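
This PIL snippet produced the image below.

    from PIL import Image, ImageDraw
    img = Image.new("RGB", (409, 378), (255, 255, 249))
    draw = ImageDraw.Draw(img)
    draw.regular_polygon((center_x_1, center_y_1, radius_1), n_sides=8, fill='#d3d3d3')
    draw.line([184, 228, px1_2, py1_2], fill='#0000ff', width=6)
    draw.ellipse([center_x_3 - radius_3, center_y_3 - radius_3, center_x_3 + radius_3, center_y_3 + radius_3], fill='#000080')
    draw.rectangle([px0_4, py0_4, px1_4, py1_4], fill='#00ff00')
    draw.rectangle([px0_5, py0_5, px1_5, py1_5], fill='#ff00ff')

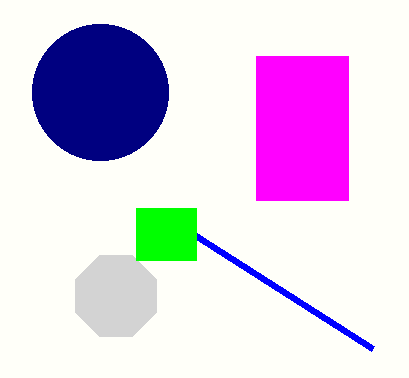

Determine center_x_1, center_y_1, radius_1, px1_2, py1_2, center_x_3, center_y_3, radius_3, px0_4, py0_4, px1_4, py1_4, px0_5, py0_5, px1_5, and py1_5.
center_x_1 = 116
center_y_1 = 296
radius_1 = 44
px1_2 = 372
py1_2 = 348
center_x_3 = 100
center_y_3 = 92
radius_3 = 68
px0_4 = 136
py0_4 = 208
px1_4 = 196
py1_4 = 260
px0_5 = 256
py0_5 = 56
px1_5 = 348
py1_5 = 200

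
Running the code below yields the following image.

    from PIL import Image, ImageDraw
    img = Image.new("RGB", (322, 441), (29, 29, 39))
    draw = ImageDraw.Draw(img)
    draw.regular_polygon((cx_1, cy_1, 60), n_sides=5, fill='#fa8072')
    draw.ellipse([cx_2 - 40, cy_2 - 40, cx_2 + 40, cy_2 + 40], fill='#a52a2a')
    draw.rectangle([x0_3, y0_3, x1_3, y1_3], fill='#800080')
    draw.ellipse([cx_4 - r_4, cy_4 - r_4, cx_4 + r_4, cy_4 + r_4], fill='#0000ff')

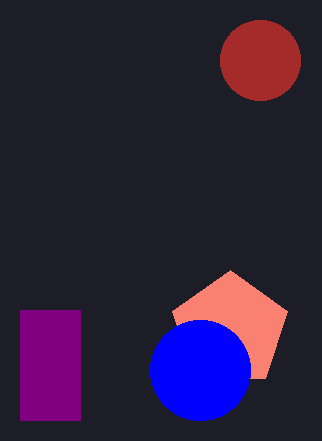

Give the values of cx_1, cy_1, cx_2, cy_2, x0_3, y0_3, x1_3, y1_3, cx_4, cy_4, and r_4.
cx_1 = 230
cy_1 = 330
cx_2 = 260
cy_2 = 60
x0_3 = 20
y0_3 = 310
x1_3 = 80
y1_3 = 420
cx_4 = 200
cy_4 = 370
r_4 = 50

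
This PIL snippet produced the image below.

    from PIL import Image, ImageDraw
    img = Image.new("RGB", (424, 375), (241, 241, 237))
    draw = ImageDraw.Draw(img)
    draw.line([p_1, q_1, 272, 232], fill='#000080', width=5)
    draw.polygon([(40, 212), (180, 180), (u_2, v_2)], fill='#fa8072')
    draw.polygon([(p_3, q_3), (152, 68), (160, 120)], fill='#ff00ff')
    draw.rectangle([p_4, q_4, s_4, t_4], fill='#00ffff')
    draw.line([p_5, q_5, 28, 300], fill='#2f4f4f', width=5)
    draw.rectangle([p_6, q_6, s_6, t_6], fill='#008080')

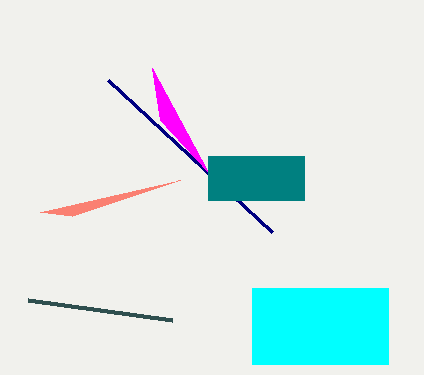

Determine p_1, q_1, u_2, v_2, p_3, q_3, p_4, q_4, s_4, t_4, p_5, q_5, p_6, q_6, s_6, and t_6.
p_1 = 108
q_1 = 80
u_2 = 72
v_2 = 216
p_3 = 208
q_3 = 172
p_4 = 252
q_4 = 288
s_4 = 388
t_4 = 364
p_5 = 172
q_5 = 320
p_6 = 208
q_6 = 156
s_6 = 304
t_6 = 200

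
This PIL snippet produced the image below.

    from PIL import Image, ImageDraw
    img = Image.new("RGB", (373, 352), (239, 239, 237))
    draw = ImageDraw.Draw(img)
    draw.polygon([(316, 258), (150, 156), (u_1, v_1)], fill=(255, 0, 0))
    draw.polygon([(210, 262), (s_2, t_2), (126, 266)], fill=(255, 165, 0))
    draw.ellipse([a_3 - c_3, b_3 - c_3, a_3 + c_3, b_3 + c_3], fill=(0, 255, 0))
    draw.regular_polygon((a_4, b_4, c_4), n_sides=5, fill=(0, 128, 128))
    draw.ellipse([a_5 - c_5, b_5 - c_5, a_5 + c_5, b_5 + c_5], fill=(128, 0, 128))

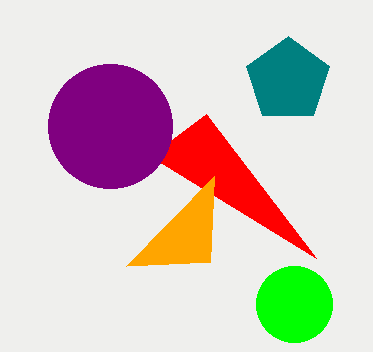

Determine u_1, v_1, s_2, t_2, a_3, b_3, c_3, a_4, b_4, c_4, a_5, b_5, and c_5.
u_1 = 206; v_1 = 114; s_2 = 214; t_2 = 176; a_3 = 294; b_3 = 304; c_3 = 38; a_4 = 288; b_4 = 80; c_4 = 44; a_5 = 110; b_5 = 126; c_5 = 62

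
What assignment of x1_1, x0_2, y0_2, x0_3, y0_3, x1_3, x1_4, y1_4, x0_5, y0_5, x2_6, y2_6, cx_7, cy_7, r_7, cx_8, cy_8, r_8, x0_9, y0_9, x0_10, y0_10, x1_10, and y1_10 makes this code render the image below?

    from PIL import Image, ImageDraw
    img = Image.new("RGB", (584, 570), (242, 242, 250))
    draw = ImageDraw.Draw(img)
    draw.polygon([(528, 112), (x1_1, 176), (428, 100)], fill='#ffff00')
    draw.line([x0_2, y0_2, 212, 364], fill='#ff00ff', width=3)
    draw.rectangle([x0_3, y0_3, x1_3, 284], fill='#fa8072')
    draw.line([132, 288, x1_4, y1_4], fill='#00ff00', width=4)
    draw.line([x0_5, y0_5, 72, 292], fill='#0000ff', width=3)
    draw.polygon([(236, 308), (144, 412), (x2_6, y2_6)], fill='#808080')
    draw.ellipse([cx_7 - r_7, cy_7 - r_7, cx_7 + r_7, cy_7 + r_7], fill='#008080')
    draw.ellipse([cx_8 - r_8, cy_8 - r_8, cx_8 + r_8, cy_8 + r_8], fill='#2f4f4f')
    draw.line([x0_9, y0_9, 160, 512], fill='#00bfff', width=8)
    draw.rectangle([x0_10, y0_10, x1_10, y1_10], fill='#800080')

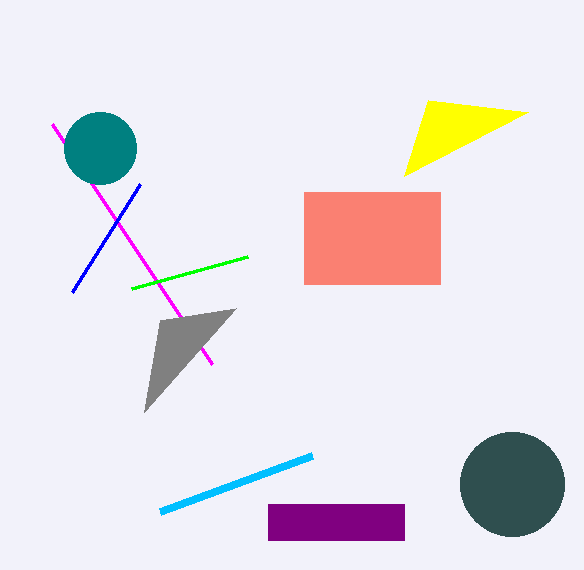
x1_1 = 404; x0_2 = 52; y0_2 = 124; x0_3 = 304; y0_3 = 192; x1_3 = 440; x1_4 = 248; y1_4 = 256; x0_5 = 140; y0_5 = 184; x2_6 = 160; y2_6 = 320; cx_7 = 100; cy_7 = 148; r_7 = 36; cx_8 = 512; cy_8 = 484; r_8 = 52; x0_9 = 312; y0_9 = 456; x0_10 = 268; y0_10 = 504; x1_10 = 404; y1_10 = 540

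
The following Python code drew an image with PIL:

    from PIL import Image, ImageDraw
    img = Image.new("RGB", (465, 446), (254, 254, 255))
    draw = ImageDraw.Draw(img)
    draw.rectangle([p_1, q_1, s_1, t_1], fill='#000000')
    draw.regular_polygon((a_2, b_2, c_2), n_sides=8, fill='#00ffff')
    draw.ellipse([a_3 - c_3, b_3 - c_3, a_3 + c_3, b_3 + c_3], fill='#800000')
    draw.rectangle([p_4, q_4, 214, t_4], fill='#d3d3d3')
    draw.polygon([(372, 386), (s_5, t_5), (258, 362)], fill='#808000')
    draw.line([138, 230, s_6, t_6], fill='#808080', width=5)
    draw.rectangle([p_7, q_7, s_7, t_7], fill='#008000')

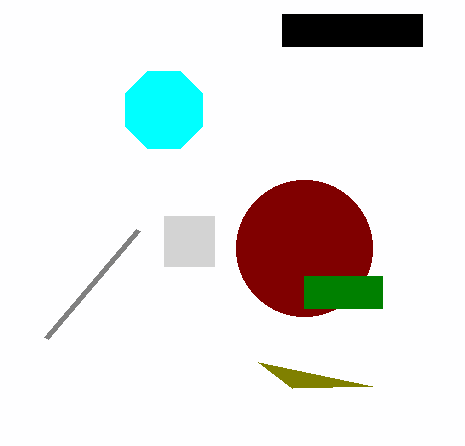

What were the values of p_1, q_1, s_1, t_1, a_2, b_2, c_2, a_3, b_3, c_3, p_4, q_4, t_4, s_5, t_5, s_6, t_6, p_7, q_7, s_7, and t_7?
p_1 = 282; q_1 = 14; s_1 = 422; t_1 = 46; a_2 = 164; b_2 = 110; c_2 = 42; a_3 = 304; b_3 = 248; c_3 = 68; p_4 = 164; q_4 = 216; t_4 = 266; s_5 = 292; t_5 = 388; s_6 = 46; t_6 = 338; p_7 = 304; q_7 = 276; s_7 = 382; t_7 = 308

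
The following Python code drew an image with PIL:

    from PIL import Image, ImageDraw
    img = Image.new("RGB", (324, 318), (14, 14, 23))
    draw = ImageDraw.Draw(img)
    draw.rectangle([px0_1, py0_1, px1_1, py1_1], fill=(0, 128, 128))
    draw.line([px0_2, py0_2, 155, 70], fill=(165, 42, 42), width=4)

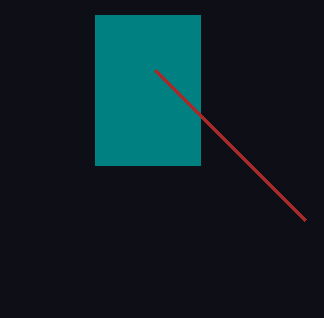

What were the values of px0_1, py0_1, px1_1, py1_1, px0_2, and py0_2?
px0_1 = 95
py0_1 = 15
px1_1 = 200
py1_1 = 165
px0_2 = 305
py0_2 = 220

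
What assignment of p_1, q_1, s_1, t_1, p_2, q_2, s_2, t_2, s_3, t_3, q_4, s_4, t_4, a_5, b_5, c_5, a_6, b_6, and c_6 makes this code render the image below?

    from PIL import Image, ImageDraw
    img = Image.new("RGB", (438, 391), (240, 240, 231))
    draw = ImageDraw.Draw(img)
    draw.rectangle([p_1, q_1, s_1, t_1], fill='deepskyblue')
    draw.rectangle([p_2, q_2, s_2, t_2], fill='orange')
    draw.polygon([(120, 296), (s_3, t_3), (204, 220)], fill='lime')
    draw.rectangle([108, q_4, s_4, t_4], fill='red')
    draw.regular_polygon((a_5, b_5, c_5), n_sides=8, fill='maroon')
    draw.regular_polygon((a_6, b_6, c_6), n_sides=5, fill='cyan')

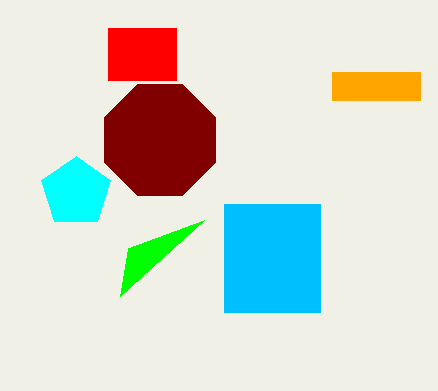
p_1 = 224
q_1 = 204
s_1 = 320
t_1 = 312
p_2 = 332
q_2 = 72
s_2 = 420
t_2 = 100
s_3 = 128
t_3 = 248
q_4 = 28
s_4 = 176
t_4 = 80
a_5 = 160
b_5 = 140
c_5 = 60
a_6 = 76
b_6 = 192
c_6 = 36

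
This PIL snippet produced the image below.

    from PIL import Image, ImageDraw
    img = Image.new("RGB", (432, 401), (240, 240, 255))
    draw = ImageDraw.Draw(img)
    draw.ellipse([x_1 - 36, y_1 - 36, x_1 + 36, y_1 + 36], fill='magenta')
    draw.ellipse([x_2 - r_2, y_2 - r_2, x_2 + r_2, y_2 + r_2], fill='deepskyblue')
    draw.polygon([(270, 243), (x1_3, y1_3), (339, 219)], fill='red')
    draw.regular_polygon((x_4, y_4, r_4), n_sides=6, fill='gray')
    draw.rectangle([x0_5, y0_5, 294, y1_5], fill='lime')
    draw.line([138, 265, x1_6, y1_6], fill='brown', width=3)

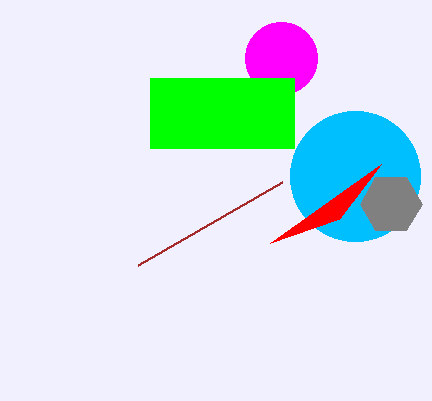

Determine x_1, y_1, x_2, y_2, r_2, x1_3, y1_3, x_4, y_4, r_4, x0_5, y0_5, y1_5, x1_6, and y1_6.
x_1 = 281, y_1 = 58, x_2 = 355, y_2 = 176, r_2 = 65, x1_3 = 381, y1_3 = 164, x_4 = 391, y_4 = 204, r_4 = 31, x0_5 = 150, y0_5 = 78, y1_5 = 148, x1_6 = 282, y1_6 = 182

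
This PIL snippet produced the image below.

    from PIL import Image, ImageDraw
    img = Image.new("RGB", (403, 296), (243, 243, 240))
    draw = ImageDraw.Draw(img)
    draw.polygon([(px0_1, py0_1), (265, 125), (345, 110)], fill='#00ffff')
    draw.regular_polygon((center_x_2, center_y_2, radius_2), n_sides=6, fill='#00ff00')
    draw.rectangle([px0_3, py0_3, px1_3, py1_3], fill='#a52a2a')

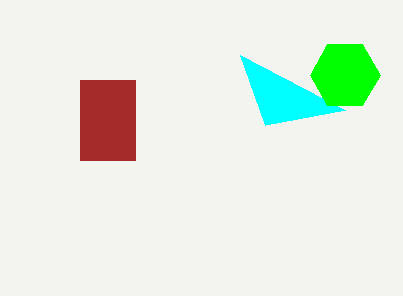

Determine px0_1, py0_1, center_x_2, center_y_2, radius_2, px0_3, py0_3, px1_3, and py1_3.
px0_1 = 240, py0_1 = 55, center_x_2 = 345, center_y_2 = 75, radius_2 = 35, px0_3 = 80, py0_3 = 80, px1_3 = 135, py1_3 = 160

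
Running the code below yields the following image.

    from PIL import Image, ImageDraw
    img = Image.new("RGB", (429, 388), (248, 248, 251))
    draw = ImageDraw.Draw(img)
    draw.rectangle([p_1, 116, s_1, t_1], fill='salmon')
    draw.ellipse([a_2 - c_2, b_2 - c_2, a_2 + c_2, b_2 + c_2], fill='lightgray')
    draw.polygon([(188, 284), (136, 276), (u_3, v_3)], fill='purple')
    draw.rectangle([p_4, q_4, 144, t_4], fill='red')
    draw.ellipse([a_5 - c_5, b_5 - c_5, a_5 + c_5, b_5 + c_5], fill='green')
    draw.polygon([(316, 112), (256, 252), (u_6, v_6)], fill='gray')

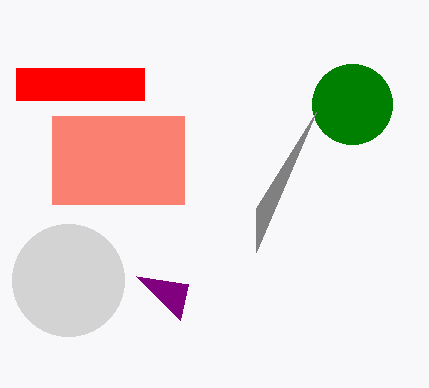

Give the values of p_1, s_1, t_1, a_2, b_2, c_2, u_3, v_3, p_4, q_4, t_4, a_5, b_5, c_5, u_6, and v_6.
p_1 = 52; s_1 = 184; t_1 = 204; a_2 = 68; b_2 = 280; c_2 = 56; u_3 = 180; v_3 = 320; p_4 = 16; q_4 = 68; t_4 = 100; a_5 = 352; b_5 = 104; c_5 = 40; u_6 = 256; v_6 = 208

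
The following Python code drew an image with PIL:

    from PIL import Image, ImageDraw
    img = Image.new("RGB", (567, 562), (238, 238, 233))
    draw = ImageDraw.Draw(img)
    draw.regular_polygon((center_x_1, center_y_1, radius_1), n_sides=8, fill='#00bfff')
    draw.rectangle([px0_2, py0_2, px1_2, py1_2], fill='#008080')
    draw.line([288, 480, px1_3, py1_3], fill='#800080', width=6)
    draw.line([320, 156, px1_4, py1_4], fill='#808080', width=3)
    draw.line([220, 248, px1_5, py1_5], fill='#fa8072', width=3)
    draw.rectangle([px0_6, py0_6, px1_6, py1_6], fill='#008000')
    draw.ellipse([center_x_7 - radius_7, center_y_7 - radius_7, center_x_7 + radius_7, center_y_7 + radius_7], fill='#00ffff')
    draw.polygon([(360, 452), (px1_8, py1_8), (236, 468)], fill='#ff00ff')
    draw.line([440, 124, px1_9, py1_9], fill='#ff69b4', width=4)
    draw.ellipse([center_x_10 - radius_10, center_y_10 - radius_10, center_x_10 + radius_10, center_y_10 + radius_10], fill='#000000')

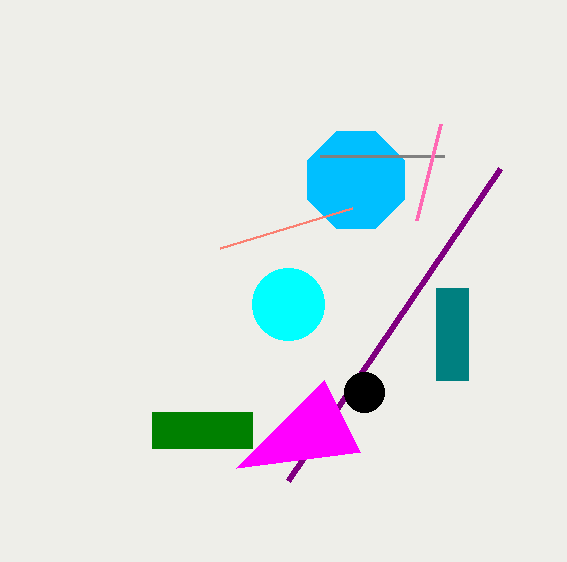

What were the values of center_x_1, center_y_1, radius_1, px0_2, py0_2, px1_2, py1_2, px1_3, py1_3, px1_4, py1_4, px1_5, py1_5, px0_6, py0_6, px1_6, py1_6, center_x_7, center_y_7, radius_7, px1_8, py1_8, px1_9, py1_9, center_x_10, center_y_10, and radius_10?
center_x_1 = 356
center_y_1 = 180
radius_1 = 52
px0_2 = 436
py0_2 = 288
px1_2 = 468
py1_2 = 380
px1_3 = 500
py1_3 = 168
px1_4 = 444
py1_4 = 156
px1_5 = 352
py1_5 = 208
px0_6 = 152
py0_6 = 412
px1_6 = 252
py1_6 = 448
center_x_7 = 288
center_y_7 = 304
radius_7 = 36
px1_8 = 324
py1_8 = 380
px1_9 = 416
py1_9 = 220
center_x_10 = 364
center_y_10 = 392
radius_10 = 20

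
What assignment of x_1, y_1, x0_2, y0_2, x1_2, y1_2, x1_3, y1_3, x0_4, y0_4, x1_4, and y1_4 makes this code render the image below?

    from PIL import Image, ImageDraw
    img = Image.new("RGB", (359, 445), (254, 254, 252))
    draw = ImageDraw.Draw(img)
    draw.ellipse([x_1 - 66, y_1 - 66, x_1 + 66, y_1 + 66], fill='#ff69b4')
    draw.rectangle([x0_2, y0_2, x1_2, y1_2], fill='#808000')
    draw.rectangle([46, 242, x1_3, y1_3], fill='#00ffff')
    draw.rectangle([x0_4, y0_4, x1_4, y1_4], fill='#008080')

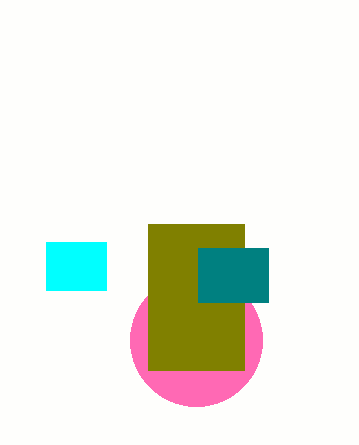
x_1 = 196
y_1 = 340
x0_2 = 148
y0_2 = 224
x1_2 = 244
y1_2 = 370
x1_3 = 106
y1_3 = 290
x0_4 = 198
y0_4 = 248
x1_4 = 268
y1_4 = 302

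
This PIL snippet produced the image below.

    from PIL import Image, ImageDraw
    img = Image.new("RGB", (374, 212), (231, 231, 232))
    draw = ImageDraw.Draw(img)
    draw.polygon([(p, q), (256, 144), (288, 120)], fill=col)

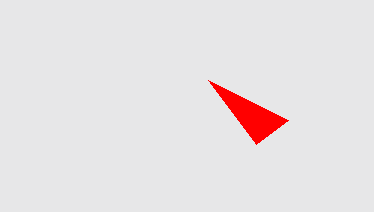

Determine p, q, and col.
p = 208
q = 80
col = 'red'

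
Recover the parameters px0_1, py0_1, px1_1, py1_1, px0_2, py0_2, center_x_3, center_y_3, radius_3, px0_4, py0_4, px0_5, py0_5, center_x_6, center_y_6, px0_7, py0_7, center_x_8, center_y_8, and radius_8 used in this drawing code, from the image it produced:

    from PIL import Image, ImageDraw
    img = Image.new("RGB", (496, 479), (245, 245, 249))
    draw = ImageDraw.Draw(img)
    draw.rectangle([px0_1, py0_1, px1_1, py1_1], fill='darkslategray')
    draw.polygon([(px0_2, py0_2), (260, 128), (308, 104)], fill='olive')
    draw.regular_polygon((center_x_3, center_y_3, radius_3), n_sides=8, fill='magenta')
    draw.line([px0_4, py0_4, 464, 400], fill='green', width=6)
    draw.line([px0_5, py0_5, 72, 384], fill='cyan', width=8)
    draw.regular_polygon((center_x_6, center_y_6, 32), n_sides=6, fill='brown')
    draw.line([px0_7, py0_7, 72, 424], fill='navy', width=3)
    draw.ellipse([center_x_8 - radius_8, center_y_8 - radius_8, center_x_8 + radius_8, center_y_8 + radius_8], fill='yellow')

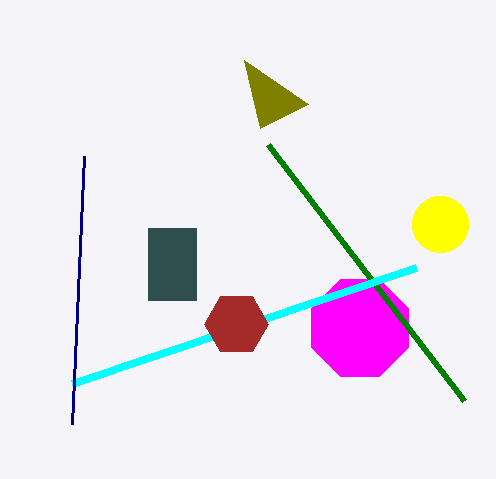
px0_1 = 148, py0_1 = 228, px1_1 = 196, py1_1 = 300, px0_2 = 244, py0_2 = 60, center_x_3 = 360, center_y_3 = 328, radius_3 = 52, px0_4 = 268, py0_4 = 144, px0_5 = 416, py0_5 = 268, center_x_6 = 236, center_y_6 = 324, px0_7 = 84, py0_7 = 156, center_x_8 = 440, center_y_8 = 224, radius_8 = 28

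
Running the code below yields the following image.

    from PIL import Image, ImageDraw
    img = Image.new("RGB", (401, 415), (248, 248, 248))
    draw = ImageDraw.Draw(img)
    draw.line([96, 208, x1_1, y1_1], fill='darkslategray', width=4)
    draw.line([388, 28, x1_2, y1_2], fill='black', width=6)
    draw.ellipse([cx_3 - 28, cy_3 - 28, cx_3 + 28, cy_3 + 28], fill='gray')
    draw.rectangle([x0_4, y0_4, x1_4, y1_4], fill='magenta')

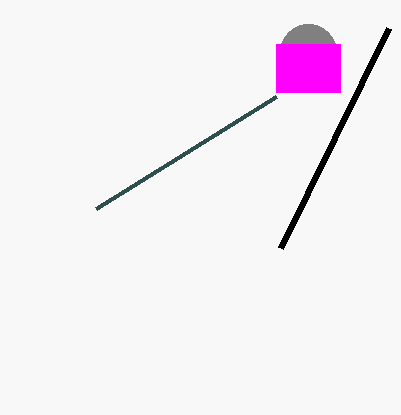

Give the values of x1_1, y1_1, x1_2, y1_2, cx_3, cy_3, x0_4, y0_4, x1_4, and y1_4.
x1_1 = 276; y1_1 = 96; x1_2 = 280; y1_2 = 248; cx_3 = 308; cy_3 = 52; x0_4 = 276; y0_4 = 44; x1_4 = 340; y1_4 = 92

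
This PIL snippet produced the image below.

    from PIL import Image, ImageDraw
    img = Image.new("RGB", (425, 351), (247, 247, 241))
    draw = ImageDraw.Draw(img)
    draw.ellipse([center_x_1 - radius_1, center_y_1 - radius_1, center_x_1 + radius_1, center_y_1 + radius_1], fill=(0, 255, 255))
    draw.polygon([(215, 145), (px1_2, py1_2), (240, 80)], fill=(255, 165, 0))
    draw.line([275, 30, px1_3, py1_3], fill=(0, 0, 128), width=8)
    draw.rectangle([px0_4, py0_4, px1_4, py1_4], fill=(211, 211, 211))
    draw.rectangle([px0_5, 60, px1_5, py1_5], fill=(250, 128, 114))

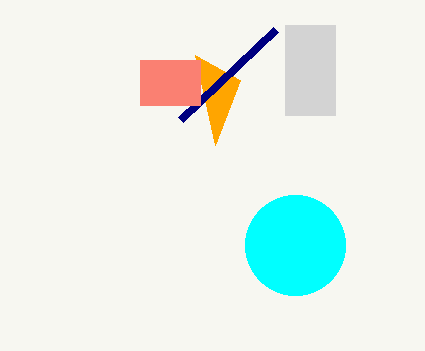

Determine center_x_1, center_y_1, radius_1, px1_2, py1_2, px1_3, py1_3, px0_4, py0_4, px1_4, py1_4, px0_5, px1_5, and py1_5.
center_x_1 = 295, center_y_1 = 245, radius_1 = 50, px1_2 = 195, py1_2 = 55, px1_3 = 180, py1_3 = 120, px0_4 = 285, py0_4 = 25, px1_4 = 335, py1_4 = 115, px0_5 = 140, px1_5 = 200, py1_5 = 105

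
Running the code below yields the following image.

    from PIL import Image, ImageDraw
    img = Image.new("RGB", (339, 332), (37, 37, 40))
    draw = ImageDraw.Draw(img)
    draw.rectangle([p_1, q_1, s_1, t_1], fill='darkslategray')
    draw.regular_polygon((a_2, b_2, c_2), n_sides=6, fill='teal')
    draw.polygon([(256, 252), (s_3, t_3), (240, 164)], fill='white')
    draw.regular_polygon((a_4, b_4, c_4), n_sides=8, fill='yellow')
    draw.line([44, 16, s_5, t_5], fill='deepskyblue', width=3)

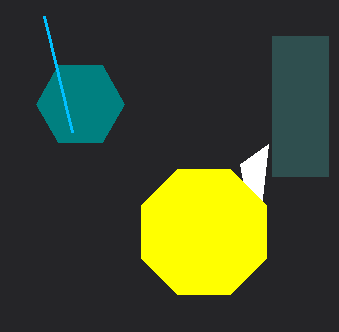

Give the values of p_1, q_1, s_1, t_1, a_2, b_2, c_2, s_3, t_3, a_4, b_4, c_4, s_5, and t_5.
p_1 = 272
q_1 = 36
s_1 = 328
t_1 = 176
a_2 = 80
b_2 = 104
c_2 = 44
s_3 = 268
t_3 = 144
a_4 = 204
b_4 = 232
c_4 = 68
s_5 = 72
t_5 = 132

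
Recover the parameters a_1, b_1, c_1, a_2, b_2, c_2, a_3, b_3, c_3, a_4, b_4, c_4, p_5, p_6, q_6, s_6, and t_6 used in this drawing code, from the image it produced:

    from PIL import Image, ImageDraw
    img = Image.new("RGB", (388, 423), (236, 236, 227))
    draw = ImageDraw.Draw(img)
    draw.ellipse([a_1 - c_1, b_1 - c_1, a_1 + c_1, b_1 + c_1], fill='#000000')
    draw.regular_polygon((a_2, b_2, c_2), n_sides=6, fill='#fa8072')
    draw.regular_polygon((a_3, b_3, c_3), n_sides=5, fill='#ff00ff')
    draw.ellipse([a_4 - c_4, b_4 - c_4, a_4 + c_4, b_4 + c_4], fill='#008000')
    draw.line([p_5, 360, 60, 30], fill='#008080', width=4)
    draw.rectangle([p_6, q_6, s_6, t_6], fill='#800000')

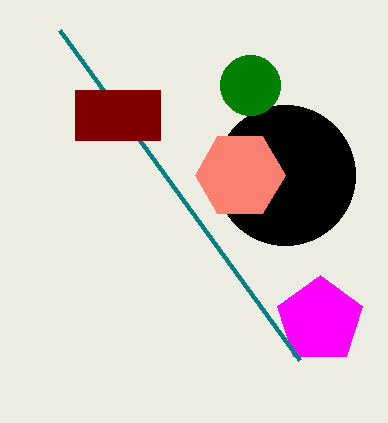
a_1 = 285; b_1 = 175; c_1 = 70; a_2 = 240; b_2 = 175; c_2 = 45; a_3 = 320; b_3 = 320; c_3 = 45; a_4 = 250; b_4 = 85; c_4 = 30; p_5 = 300; p_6 = 75; q_6 = 90; s_6 = 160; t_6 = 140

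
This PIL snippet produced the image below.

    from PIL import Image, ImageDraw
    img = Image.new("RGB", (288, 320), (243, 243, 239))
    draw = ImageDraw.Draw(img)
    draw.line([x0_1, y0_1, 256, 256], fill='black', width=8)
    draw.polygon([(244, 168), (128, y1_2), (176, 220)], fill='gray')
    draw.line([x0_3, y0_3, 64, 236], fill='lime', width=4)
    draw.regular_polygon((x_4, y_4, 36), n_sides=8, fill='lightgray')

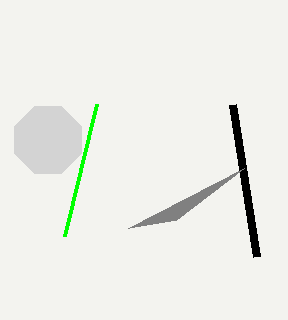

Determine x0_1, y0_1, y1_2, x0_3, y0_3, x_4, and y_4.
x0_1 = 232
y0_1 = 104
y1_2 = 228
x0_3 = 96
y0_3 = 104
x_4 = 48
y_4 = 140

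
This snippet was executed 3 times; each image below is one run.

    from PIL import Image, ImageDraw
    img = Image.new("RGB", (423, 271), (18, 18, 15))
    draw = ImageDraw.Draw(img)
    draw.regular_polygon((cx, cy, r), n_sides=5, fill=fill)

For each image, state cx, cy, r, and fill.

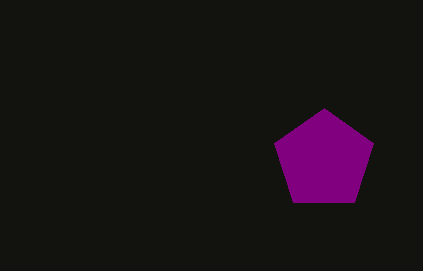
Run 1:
cx = 324
cy = 160
r = 52
fill = 'purple'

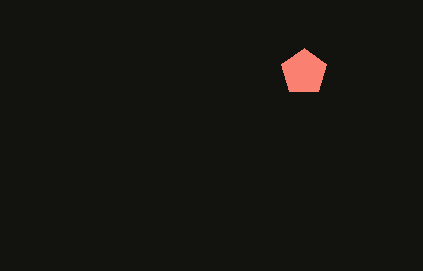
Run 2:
cx = 304
cy = 72
r = 24
fill = 'salmon'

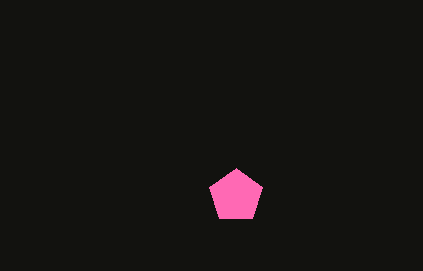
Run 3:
cx = 236; cy = 196; r = 28; fill = 'hotpink'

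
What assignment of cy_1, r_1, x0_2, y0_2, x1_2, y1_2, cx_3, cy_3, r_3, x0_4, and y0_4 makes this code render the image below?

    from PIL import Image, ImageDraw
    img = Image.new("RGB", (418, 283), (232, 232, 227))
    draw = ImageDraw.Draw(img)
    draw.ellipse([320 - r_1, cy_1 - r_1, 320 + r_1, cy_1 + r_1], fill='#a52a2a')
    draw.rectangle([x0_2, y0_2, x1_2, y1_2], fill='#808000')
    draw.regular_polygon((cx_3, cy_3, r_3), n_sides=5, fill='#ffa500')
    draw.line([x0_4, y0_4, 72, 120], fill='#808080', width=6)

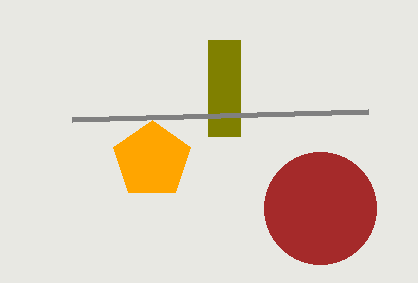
cy_1 = 208; r_1 = 56; x0_2 = 208; y0_2 = 40; x1_2 = 240; y1_2 = 136; cx_3 = 152; cy_3 = 160; r_3 = 40; x0_4 = 368; y0_4 = 112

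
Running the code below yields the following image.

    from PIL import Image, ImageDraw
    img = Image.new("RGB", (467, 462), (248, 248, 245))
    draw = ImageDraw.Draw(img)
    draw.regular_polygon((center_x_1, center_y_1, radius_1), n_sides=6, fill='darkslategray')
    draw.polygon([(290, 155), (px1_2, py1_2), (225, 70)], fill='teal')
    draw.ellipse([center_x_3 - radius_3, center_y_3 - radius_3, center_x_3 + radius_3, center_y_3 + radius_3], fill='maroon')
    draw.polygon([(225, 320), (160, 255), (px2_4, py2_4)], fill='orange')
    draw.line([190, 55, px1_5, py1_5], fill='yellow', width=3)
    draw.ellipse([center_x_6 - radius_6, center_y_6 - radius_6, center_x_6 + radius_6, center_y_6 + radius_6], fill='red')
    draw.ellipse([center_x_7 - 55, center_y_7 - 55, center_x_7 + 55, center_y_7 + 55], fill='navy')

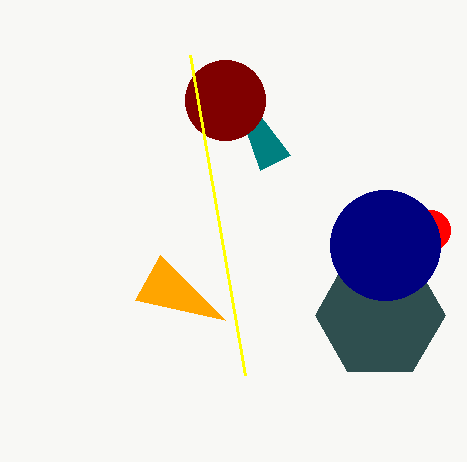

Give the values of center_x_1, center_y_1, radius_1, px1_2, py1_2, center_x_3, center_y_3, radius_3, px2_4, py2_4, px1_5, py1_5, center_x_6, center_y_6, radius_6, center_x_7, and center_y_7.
center_x_1 = 380; center_y_1 = 315; radius_1 = 65; px1_2 = 260; py1_2 = 170; center_x_3 = 225; center_y_3 = 100; radius_3 = 40; px2_4 = 135; py2_4 = 300; px1_5 = 245; py1_5 = 375; center_x_6 = 430; center_y_6 = 230; radius_6 = 20; center_x_7 = 385; center_y_7 = 245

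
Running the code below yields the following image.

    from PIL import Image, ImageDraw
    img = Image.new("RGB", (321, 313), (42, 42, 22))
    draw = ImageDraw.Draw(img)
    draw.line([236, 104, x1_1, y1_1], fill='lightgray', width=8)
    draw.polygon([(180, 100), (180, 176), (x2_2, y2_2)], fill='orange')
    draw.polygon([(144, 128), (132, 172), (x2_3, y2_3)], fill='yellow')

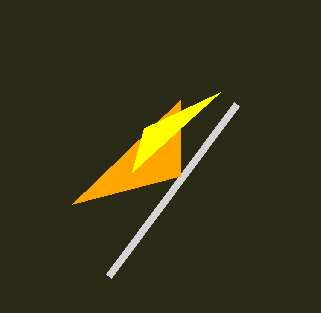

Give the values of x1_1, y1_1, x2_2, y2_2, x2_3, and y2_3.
x1_1 = 108
y1_1 = 276
x2_2 = 72
y2_2 = 204
x2_3 = 220
y2_3 = 92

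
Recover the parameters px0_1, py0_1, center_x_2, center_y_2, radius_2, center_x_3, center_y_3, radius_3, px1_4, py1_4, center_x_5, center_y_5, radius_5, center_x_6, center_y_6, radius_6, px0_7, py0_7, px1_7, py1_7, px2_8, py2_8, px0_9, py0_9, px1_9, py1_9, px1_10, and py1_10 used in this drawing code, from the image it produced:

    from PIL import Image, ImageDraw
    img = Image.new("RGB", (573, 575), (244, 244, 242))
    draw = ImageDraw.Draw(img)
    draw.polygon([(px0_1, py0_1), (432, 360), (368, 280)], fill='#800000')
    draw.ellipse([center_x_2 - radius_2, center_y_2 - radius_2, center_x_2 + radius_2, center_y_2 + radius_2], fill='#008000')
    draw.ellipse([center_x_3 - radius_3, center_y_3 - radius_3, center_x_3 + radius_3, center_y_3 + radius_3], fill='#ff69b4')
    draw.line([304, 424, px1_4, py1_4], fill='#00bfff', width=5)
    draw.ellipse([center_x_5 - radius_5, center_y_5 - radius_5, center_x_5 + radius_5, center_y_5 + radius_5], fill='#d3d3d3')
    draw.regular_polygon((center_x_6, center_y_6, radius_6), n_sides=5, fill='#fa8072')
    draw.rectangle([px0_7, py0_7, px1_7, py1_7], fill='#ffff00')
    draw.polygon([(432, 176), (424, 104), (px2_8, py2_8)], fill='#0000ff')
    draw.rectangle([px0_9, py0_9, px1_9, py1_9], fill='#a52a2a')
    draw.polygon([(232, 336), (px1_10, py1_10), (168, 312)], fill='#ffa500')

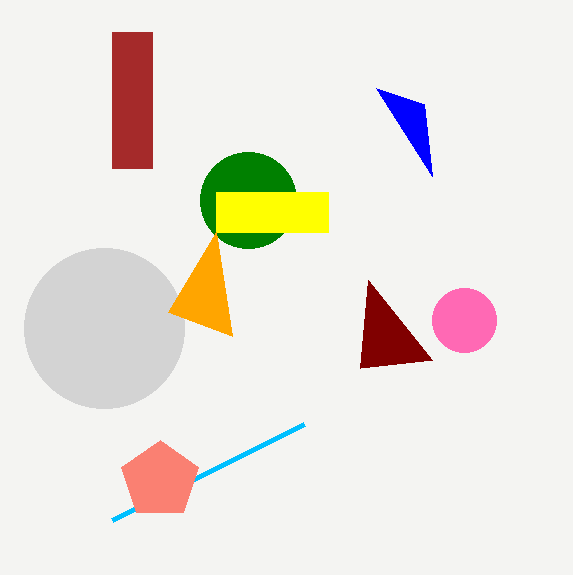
px0_1 = 360
py0_1 = 368
center_x_2 = 248
center_y_2 = 200
radius_2 = 48
center_x_3 = 464
center_y_3 = 320
radius_3 = 32
px1_4 = 112
py1_4 = 520
center_x_5 = 104
center_y_5 = 328
radius_5 = 80
center_x_6 = 160
center_y_6 = 480
radius_6 = 40
px0_7 = 216
py0_7 = 192
px1_7 = 328
py1_7 = 232
px2_8 = 376
py2_8 = 88
px0_9 = 112
py0_9 = 32
px1_9 = 152
py1_9 = 168
px1_10 = 216
py1_10 = 232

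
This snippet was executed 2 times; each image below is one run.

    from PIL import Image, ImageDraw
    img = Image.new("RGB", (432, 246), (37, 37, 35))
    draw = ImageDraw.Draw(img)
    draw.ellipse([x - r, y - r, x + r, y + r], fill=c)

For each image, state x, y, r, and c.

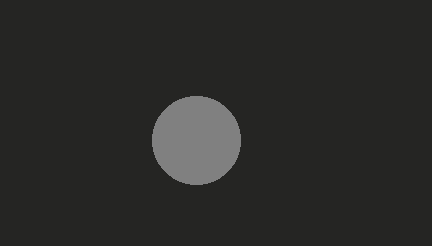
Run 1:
x = 196; y = 140; r = 44; c = 'gray'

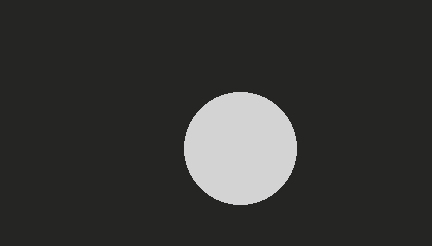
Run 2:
x = 240, y = 148, r = 56, c = 'lightgray'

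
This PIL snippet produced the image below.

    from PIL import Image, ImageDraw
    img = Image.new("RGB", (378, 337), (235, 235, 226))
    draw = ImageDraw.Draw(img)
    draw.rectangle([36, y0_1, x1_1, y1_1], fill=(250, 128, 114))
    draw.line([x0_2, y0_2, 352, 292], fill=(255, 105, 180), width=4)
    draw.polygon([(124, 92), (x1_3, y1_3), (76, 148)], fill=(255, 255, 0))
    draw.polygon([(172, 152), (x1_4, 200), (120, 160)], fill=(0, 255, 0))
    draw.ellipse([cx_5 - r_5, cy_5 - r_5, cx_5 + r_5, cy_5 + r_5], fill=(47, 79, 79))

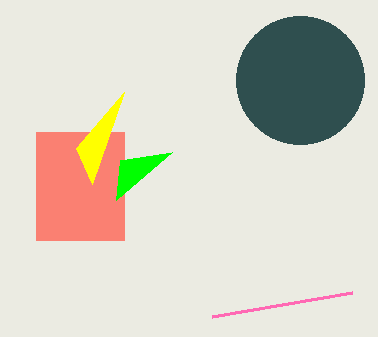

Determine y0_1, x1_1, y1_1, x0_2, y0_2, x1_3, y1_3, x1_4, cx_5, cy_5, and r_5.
y0_1 = 132
x1_1 = 124
y1_1 = 240
x0_2 = 212
y0_2 = 316
x1_3 = 92
y1_3 = 184
x1_4 = 116
cx_5 = 300
cy_5 = 80
r_5 = 64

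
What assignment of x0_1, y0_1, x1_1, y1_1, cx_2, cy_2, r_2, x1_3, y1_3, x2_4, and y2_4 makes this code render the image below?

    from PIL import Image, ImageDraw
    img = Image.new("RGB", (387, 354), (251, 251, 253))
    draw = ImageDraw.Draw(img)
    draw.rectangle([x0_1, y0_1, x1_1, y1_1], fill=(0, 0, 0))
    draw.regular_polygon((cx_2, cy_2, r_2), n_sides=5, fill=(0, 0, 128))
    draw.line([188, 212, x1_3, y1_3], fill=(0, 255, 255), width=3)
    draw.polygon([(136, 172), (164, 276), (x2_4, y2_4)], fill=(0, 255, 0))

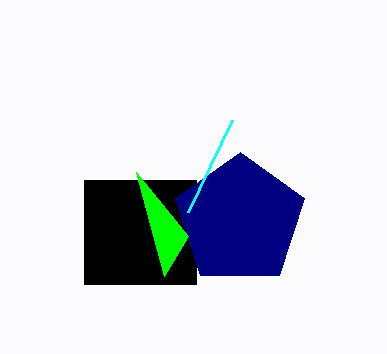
x0_1 = 84; y0_1 = 180; x1_1 = 196; y1_1 = 284; cx_2 = 240; cy_2 = 220; r_2 = 68; x1_3 = 232; y1_3 = 120; x2_4 = 188; y2_4 = 236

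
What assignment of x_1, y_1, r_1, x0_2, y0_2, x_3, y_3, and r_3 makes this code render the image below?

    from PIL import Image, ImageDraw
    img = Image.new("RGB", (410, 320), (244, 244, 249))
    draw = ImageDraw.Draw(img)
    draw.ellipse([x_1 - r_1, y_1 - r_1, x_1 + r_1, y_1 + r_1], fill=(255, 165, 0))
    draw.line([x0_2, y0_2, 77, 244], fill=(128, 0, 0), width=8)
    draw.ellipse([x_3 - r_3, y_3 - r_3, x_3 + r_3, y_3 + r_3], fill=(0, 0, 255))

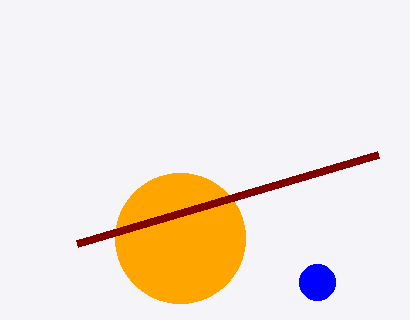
x_1 = 180
y_1 = 238
r_1 = 65
x0_2 = 378
y0_2 = 155
x_3 = 317
y_3 = 282
r_3 = 18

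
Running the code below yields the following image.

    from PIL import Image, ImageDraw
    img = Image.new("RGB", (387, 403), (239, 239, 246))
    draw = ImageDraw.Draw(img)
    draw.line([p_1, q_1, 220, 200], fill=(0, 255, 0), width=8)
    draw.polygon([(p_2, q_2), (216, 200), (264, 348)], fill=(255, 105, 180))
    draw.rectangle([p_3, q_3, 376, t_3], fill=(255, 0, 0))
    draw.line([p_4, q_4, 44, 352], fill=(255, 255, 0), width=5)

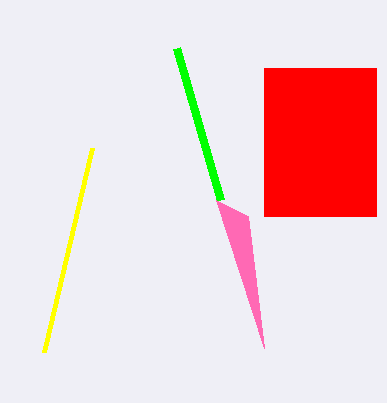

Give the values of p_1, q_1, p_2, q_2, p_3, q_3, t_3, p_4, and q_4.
p_1 = 176, q_1 = 48, p_2 = 248, q_2 = 216, p_3 = 264, q_3 = 68, t_3 = 216, p_4 = 92, q_4 = 148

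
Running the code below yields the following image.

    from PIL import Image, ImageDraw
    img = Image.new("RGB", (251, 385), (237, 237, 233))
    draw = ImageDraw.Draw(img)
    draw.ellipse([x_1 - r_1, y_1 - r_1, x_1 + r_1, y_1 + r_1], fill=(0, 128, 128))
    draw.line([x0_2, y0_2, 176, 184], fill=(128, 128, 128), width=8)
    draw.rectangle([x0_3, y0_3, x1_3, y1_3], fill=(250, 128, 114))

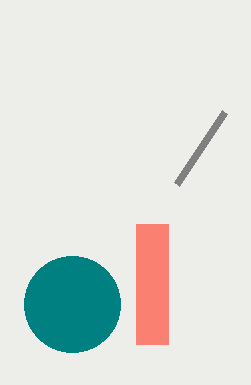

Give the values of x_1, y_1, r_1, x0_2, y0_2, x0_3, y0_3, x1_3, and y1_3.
x_1 = 72
y_1 = 304
r_1 = 48
x0_2 = 224
y0_2 = 112
x0_3 = 136
y0_3 = 224
x1_3 = 168
y1_3 = 344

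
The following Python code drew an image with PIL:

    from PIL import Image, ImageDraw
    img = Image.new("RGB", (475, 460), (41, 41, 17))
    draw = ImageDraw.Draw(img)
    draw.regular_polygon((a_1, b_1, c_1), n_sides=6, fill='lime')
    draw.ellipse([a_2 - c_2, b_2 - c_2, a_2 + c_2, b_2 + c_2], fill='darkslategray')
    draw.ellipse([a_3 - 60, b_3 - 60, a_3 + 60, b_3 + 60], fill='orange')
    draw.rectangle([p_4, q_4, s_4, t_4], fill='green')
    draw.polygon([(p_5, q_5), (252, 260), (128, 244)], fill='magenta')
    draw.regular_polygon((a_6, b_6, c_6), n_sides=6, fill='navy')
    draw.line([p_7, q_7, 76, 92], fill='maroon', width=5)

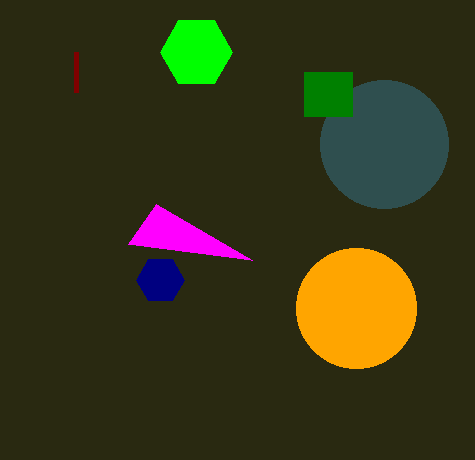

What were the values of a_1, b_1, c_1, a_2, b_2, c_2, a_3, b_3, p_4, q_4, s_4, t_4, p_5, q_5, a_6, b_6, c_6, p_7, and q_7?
a_1 = 196
b_1 = 52
c_1 = 36
a_2 = 384
b_2 = 144
c_2 = 64
a_3 = 356
b_3 = 308
p_4 = 304
q_4 = 72
s_4 = 352
t_4 = 116
p_5 = 156
q_5 = 204
a_6 = 160
b_6 = 280
c_6 = 24
p_7 = 76
q_7 = 52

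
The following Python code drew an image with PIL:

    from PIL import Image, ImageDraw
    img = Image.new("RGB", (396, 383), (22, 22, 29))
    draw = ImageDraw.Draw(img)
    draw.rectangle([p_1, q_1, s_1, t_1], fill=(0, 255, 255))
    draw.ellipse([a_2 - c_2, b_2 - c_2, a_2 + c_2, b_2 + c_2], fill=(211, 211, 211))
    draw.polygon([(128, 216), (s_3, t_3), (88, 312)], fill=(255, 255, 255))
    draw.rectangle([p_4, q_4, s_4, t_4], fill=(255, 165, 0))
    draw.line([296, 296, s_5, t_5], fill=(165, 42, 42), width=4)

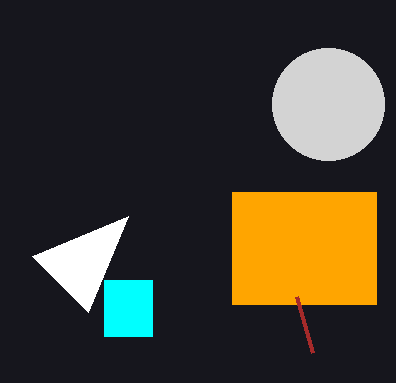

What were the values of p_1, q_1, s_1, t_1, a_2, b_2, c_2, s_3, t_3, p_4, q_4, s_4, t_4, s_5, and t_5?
p_1 = 104
q_1 = 280
s_1 = 152
t_1 = 336
a_2 = 328
b_2 = 104
c_2 = 56
s_3 = 32
t_3 = 256
p_4 = 232
q_4 = 192
s_4 = 376
t_4 = 304
s_5 = 312
t_5 = 352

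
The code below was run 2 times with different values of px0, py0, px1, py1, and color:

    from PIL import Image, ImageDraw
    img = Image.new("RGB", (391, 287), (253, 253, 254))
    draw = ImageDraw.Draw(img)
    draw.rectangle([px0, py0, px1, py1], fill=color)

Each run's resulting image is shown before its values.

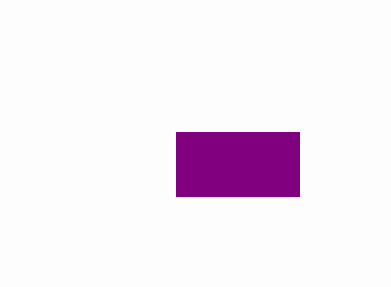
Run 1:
px0 = 176
py0 = 132
px1 = 299
py1 = 196
color = 'purple'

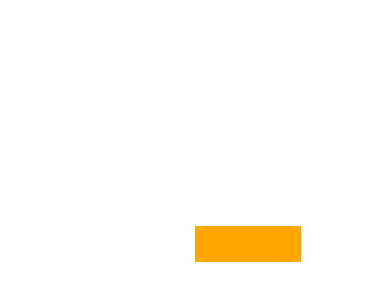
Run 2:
px0 = 195; py0 = 226; px1 = 300; py1 = 261; color = 'orange'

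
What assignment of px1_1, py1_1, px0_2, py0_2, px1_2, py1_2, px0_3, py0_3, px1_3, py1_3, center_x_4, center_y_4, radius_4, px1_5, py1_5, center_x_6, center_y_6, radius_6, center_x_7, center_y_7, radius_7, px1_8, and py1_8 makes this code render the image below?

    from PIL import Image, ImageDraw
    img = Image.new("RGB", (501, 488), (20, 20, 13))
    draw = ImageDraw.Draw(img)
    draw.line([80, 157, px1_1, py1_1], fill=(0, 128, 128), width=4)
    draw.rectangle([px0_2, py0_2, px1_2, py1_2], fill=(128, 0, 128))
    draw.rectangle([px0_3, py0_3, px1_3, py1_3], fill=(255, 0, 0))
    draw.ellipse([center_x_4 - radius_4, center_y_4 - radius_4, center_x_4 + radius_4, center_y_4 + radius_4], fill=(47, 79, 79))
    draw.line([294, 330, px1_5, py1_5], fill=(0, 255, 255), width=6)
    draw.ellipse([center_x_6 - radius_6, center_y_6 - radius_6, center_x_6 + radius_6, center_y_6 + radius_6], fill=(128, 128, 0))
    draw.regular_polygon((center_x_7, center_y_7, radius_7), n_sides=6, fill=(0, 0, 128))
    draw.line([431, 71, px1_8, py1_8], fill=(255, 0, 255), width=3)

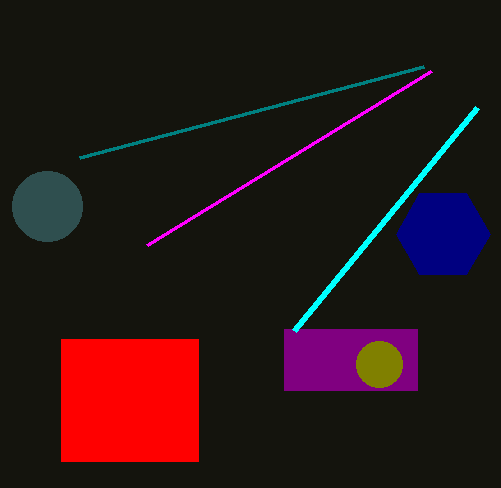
px1_1 = 424, py1_1 = 66, px0_2 = 284, py0_2 = 329, px1_2 = 417, py1_2 = 390, px0_3 = 61, py0_3 = 339, px1_3 = 198, py1_3 = 461, center_x_4 = 47, center_y_4 = 206, radius_4 = 35, px1_5 = 477, py1_5 = 107, center_x_6 = 379, center_y_6 = 364, radius_6 = 23, center_x_7 = 443, center_y_7 = 234, radius_7 = 47, px1_8 = 147, py1_8 = 245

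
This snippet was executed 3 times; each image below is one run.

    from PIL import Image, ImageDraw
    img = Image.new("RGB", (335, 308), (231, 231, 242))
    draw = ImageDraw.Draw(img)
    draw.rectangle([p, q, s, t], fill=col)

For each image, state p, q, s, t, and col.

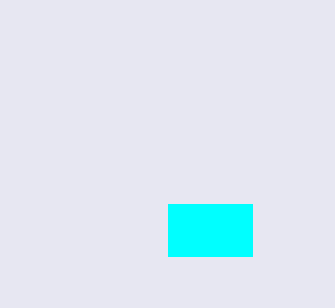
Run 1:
p = 168, q = 204, s = 252, t = 256, col = 'cyan'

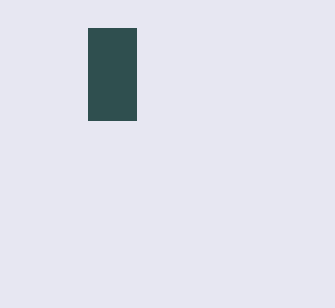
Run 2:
p = 88
q = 28
s = 136
t = 120
col = 'darkslategray'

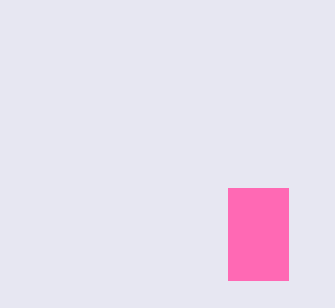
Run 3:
p = 228, q = 188, s = 288, t = 280, col = 'hotpink'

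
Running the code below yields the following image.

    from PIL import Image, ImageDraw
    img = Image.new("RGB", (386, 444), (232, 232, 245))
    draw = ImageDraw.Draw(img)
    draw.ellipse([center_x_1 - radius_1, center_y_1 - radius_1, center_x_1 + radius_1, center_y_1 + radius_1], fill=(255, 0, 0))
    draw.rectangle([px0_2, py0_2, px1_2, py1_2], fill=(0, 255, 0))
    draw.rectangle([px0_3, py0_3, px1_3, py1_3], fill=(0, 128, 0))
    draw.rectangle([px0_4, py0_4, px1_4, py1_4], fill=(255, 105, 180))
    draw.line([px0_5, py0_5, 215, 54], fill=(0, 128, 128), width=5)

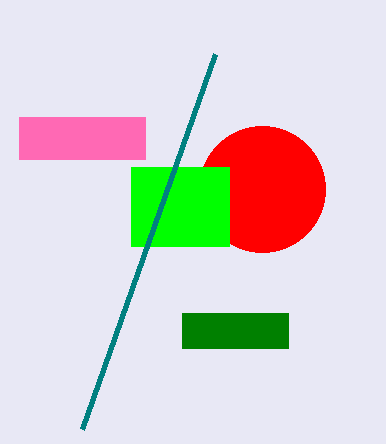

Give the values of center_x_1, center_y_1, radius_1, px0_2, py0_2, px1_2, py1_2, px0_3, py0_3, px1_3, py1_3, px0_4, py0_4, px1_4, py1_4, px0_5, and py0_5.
center_x_1 = 262
center_y_1 = 189
radius_1 = 63
px0_2 = 131
py0_2 = 167
px1_2 = 229
py1_2 = 246
px0_3 = 182
py0_3 = 313
px1_3 = 288
py1_3 = 348
px0_4 = 19
py0_4 = 117
px1_4 = 145
py1_4 = 159
px0_5 = 82
py0_5 = 429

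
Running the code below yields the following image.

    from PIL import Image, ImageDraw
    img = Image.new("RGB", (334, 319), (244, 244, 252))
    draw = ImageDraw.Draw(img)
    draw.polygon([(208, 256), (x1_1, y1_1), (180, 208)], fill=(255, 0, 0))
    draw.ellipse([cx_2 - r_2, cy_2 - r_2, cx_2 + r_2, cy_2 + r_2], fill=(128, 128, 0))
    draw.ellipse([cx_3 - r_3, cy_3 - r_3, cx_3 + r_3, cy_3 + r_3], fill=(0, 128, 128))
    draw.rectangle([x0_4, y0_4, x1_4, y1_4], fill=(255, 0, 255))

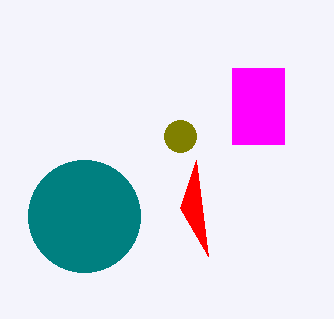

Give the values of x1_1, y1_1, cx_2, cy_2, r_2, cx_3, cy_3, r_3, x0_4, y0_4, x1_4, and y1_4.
x1_1 = 196, y1_1 = 160, cx_2 = 180, cy_2 = 136, r_2 = 16, cx_3 = 84, cy_3 = 216, r_3 = 56, x0_4 = 232, y0_4 = 68, x1_4 = 284, y1_4 = 144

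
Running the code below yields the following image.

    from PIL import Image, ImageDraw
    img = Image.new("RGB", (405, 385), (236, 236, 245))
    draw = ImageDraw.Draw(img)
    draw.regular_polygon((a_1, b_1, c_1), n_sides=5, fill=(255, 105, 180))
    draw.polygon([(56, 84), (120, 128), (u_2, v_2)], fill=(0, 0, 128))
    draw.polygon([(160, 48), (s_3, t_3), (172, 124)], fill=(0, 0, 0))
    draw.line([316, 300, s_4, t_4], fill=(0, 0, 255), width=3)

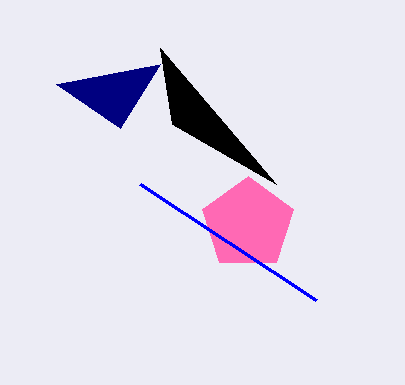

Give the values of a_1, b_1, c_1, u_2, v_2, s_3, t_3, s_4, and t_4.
a_1 = 248; b_1 = 224; c_1 = 48; u_2 = 160; v_2 = 64; s_3 = 276; t_3 = 184; s_4 = 140; t_4 = 184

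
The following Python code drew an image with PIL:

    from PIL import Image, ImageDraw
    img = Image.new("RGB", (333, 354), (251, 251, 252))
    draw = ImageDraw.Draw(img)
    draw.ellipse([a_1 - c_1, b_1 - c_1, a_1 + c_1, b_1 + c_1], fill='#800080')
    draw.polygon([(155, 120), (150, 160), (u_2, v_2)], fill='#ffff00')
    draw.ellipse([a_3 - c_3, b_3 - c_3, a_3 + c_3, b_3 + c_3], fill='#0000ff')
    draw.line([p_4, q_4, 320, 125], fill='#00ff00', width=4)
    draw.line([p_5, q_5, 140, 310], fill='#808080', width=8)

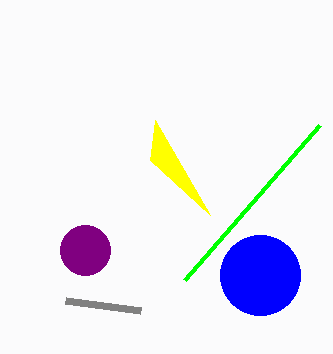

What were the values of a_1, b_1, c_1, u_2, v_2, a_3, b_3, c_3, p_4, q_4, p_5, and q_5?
a_1 = 85
b_1 = 250
c_1 = 25
u_2 = 210
v_2 = 215
a_3 = 260
b_3 = 275
c_3 = 40
p_4 = 185
q_4 = 280
p_5 = 65
q_5 = 300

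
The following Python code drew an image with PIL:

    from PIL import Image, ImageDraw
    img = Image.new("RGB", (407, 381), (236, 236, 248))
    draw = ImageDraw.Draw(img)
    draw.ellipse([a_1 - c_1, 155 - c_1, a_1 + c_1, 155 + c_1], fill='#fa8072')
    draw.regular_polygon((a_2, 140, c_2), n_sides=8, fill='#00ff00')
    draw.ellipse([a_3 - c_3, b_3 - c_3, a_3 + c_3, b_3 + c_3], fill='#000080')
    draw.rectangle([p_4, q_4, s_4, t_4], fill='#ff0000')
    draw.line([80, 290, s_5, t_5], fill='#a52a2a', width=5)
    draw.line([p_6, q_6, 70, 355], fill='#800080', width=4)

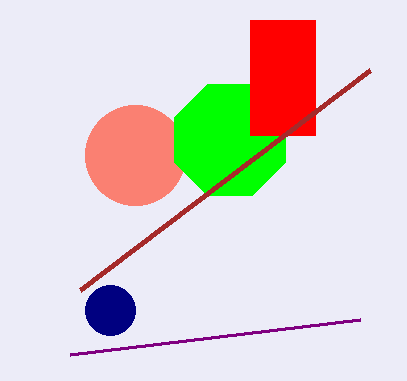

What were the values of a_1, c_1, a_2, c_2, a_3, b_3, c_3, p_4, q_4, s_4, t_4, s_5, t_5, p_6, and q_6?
a_1 = 135; c_1 = 50; a_2 = 230; c_2 = 60; a_3 = 110; b_3 = 310; c_3 = 25; p_4 = 250; q_4 = 20; s_4 = 315; t_4 = 135; s_5 = 370; t_5 = 70; p_6 = 360; q_6 = 320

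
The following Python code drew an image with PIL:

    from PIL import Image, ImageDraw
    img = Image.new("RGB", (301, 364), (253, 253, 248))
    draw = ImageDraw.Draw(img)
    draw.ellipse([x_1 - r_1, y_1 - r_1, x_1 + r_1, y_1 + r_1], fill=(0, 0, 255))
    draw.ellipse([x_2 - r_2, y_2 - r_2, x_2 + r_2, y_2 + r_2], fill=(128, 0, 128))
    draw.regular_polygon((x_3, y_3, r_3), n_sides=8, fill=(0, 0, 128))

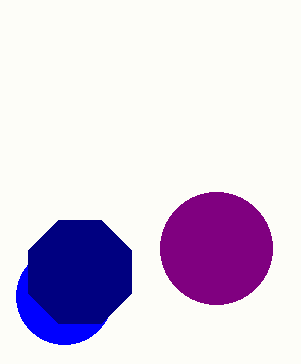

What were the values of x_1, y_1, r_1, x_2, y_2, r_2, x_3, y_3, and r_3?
x_1 = 64; y_1 = 296; r_1 = 48; x_2 = 216; y_2 = 248; r_2 = 56; x_3 = 80; y_3 = 272; r_3 = 56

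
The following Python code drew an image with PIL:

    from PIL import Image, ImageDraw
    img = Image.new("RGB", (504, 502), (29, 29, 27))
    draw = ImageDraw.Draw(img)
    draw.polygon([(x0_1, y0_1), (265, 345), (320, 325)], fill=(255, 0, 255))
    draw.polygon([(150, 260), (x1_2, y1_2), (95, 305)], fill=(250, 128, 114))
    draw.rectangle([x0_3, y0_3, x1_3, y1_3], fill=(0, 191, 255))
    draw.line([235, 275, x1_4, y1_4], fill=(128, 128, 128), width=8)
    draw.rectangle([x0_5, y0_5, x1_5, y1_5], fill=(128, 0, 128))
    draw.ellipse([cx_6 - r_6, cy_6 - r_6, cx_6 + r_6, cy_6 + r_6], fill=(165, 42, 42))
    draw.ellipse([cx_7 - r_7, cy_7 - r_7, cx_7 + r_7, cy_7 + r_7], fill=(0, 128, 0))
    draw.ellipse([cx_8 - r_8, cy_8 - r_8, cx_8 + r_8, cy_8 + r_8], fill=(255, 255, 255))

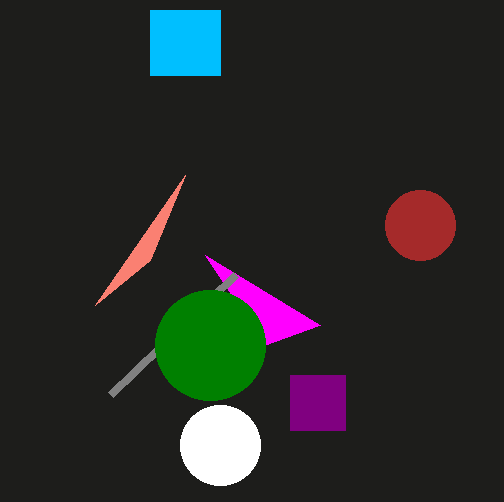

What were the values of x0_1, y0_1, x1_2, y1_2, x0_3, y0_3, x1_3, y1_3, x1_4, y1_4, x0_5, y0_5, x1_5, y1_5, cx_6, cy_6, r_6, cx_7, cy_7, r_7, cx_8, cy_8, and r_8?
x0_1 = 205, y0_1 = 255, x1_2 = 185, y1_2 = 175, x0_3 = 150, y0_3 = 10, x1_3 = 220, y1_3 = 75, x1_4 = 110, y1_4 = 395, x0_5 = 290, y0_5 = 375, x1_5 = 345, y1_5 = 430, cx_6 = 420, cy_6 = 225, r_6 = 35, cx_7 = 210, cy_7 = 345, r_7 = 55, cx_8 = 220, cy_8 = 445, r_8 = 40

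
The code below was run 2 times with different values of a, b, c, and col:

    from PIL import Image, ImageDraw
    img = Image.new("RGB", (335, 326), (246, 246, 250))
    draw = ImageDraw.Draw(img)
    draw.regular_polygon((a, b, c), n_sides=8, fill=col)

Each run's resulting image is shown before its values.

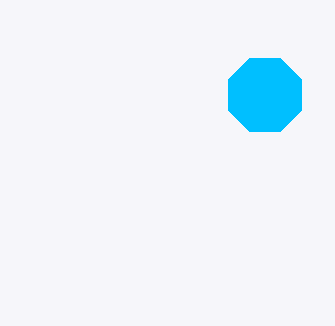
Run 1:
a = 265; b = 95; c = 40; col = 'deepskyblue'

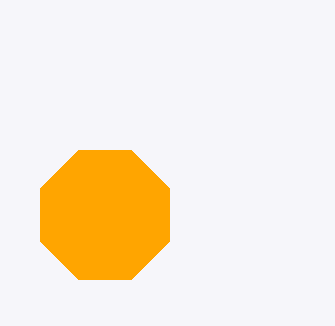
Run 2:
a = 105; b = 215; c = 70; col = 'orange'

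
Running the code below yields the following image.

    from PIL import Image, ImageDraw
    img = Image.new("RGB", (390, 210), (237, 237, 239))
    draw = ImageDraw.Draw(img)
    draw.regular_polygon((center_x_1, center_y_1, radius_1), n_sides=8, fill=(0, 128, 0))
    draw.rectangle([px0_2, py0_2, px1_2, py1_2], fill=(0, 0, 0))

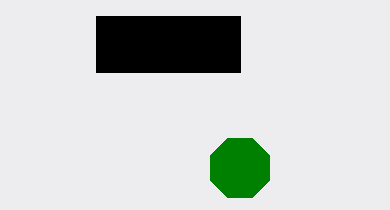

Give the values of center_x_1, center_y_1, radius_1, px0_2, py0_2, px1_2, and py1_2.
center_x_1 = 240; center_y_1 = 168; radius_1 = 32; px0_2 = 96; py0_2 = 16; px1_2 = 240; py1_2 = 72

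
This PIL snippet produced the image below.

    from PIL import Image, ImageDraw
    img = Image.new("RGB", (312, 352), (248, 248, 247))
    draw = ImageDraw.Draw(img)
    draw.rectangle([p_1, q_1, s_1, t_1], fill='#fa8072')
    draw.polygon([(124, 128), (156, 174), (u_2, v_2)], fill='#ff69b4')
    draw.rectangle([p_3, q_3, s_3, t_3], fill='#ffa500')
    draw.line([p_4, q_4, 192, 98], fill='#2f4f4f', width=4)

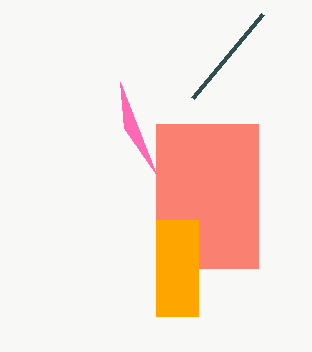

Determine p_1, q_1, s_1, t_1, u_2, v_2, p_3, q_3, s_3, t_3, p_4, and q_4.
p_1 = 156, q_1 = 124, s_1 = 258, t_1 = 268, u_2 = 120, v_2 = 82, p_3 = 156, q_3 = 220, s_3 = 198, t_3 = 316, p_4 = 262, q_4 = 14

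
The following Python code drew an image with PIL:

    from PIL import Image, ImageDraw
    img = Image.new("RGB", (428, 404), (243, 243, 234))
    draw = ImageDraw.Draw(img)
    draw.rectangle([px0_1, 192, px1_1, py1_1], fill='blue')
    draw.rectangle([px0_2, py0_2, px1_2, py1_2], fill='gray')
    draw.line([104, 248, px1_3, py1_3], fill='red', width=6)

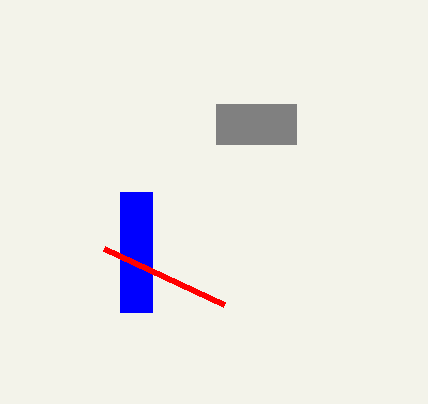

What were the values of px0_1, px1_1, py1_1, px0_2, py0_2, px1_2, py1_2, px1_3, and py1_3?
px0_1 = 120
px1_1 = 152
py1_1 = 312
px0_2 = 216
py0_2 = 104
px1_2 = 296
py1_2 = 144
px1_3 = 224
py1_3 = 304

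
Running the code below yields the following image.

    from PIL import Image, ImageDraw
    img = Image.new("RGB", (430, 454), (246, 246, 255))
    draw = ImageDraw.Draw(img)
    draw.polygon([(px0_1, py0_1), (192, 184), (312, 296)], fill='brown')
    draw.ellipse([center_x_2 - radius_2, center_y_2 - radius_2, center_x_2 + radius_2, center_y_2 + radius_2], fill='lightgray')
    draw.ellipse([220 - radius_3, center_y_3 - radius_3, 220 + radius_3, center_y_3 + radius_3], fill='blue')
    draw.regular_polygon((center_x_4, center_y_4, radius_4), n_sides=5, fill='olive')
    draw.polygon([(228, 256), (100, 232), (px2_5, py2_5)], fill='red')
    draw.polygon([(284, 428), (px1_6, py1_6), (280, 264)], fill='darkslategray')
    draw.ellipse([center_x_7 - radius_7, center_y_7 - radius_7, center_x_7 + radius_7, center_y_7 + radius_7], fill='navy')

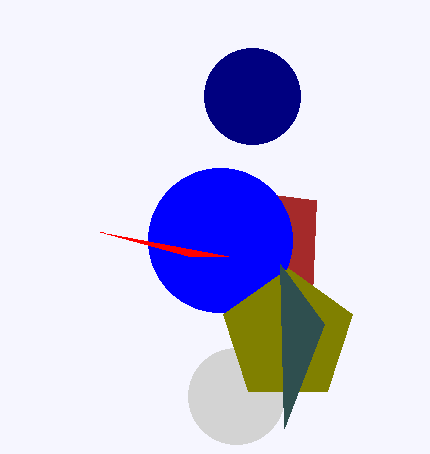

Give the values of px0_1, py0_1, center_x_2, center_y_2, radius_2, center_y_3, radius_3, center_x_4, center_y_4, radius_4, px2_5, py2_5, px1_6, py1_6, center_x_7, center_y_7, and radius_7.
px0_1 = 316
py0_1 = 200
center_x_2 = 236
center_y_2 = 396
radius_2 = 48
center_y_3 = 240
radius_3 = 72
center_x_4 = 288
center_y_4 = 336
radius_4 = 68
px2_5 = 188
py2_5 = 256
px1_6 = 324
py1_6 = 324
center_x_7 = 252
center_y_7 = 96
radius_7 = 48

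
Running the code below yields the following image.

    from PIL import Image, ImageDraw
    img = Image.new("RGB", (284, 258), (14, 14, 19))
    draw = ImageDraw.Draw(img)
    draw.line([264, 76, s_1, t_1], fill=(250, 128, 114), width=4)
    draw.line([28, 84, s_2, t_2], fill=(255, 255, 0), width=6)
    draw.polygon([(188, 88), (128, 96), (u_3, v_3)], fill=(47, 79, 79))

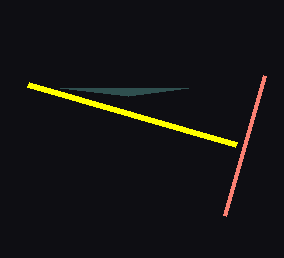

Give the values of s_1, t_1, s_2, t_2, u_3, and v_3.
s_1 = 224; t_1 = 216; s_2 = 236; t_2 = 144; u_3 = 60; v_3 = 88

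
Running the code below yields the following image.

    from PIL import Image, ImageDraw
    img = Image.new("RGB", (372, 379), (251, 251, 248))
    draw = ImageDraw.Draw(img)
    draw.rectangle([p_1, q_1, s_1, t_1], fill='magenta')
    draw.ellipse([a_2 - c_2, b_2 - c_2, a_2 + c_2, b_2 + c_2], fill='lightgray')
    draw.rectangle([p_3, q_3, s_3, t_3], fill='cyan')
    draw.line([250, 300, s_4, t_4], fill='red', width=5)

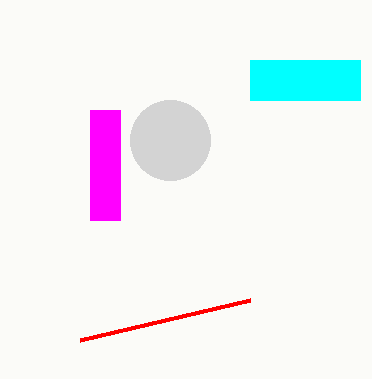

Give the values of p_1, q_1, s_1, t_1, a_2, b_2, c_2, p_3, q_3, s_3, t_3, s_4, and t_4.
p_1 = 90
q_1 = 110
s_1 = 120
t_1 = 220
a_2 = 170
b_2 = 140
c_2 = 40
p_3 = 250
q_3 = 60
s_3 = 360
t_3 = 100
s_4 = 80
t_4 = 340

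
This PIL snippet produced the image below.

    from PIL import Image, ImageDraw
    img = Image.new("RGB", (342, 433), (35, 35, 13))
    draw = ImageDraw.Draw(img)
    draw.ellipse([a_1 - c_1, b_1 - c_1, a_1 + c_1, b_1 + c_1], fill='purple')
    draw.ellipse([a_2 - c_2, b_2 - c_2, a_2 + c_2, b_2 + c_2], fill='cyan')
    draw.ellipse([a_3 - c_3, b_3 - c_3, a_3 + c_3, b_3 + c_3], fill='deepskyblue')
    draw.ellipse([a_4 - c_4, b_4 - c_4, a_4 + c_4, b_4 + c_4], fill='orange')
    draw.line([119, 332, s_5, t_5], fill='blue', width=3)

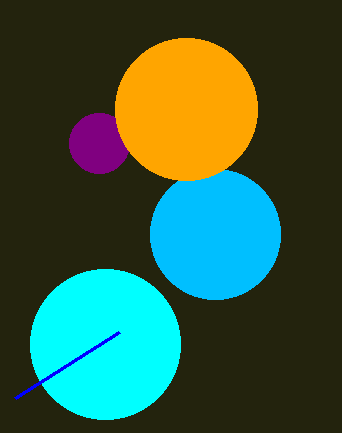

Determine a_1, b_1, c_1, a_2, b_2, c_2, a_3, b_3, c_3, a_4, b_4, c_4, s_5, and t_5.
a_1 = 99; b_1 = 143; c_1 = 30; a_2 = 105; b_2 = 344; c_2 = 75; a_3 = 215; b_3 = 234; c_3 = 65; a_4 = 186; b_4 = 109; c_4 = 71; s_5 = 15; t_5 = 398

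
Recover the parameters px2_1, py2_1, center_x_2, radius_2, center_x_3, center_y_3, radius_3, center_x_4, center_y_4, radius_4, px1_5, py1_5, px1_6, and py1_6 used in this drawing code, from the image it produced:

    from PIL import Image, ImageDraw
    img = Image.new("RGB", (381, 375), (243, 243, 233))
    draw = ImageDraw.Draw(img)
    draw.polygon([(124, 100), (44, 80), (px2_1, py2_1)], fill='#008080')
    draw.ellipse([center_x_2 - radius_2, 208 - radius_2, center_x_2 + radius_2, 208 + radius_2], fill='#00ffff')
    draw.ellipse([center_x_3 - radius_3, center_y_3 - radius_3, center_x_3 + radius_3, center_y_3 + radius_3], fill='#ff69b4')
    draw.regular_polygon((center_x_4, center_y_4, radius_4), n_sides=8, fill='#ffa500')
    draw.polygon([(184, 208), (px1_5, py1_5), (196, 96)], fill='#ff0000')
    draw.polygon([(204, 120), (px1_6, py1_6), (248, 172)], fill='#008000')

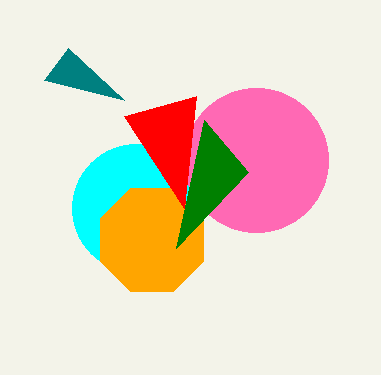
px2_1 = 68
py2_1 = 48
center_x_2 = 136
radius_2 = 64
center_x_3 = 256
center_y_3 = 160
radius_3 = 72
center_x_4 = 152
center_y_4 = 240
radius_4 = 56
px1_5 = 124
py1_5 = 116
px1_6 = 176
py1_6 = 248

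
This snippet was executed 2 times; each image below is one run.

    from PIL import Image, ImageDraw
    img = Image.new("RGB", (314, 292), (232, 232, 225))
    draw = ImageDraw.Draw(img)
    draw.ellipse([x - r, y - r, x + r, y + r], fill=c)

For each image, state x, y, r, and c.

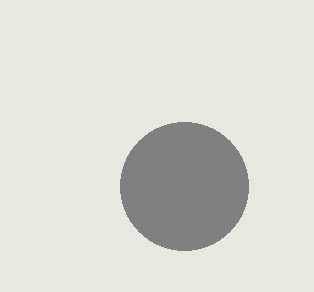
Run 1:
x = 184
y = 186
r = 64
c = 'gray'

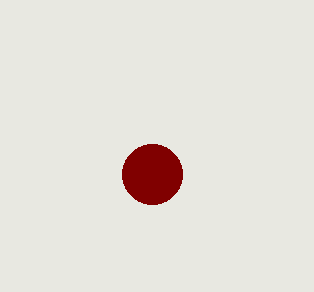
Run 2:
x = 152, y = 174, r = 30, c = 'maroon'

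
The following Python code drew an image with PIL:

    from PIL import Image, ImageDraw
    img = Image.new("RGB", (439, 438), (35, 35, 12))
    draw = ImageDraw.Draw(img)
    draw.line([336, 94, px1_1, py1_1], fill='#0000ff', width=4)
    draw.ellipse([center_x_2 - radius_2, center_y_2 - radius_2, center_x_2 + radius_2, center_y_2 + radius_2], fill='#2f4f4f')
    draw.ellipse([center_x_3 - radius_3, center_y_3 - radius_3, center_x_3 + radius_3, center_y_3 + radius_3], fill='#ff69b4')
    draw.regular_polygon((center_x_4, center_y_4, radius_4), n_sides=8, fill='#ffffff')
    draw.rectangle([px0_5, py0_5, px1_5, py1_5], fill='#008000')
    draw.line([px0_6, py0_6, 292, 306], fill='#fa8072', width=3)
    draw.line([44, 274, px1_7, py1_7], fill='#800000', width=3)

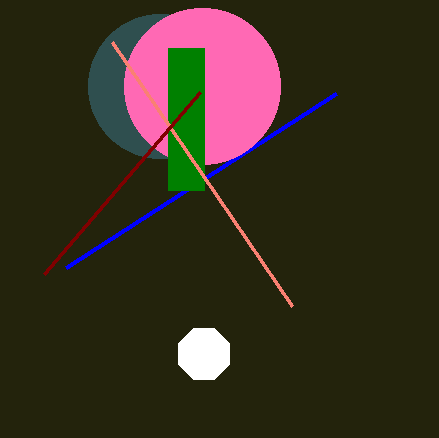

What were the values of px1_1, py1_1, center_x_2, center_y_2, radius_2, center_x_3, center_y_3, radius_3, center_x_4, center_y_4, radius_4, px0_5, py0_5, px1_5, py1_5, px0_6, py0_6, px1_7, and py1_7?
px1_1 = 66; py1_1 = 268; center_x_2 = 160; center_y_2 = 86; radius_2 = 72; center_x_3 = 202; center_y_3 = 86; radius_3 = 78; center_x_4 = 204; center_y_4 = 354; radius_4 = 28; px0_5 = 168; py0_5 = 48; px1_5 = 204; py1_5 = 190; px0_6 = 112; py0_6 = 42; px1_7 = 200; py1_7 = 92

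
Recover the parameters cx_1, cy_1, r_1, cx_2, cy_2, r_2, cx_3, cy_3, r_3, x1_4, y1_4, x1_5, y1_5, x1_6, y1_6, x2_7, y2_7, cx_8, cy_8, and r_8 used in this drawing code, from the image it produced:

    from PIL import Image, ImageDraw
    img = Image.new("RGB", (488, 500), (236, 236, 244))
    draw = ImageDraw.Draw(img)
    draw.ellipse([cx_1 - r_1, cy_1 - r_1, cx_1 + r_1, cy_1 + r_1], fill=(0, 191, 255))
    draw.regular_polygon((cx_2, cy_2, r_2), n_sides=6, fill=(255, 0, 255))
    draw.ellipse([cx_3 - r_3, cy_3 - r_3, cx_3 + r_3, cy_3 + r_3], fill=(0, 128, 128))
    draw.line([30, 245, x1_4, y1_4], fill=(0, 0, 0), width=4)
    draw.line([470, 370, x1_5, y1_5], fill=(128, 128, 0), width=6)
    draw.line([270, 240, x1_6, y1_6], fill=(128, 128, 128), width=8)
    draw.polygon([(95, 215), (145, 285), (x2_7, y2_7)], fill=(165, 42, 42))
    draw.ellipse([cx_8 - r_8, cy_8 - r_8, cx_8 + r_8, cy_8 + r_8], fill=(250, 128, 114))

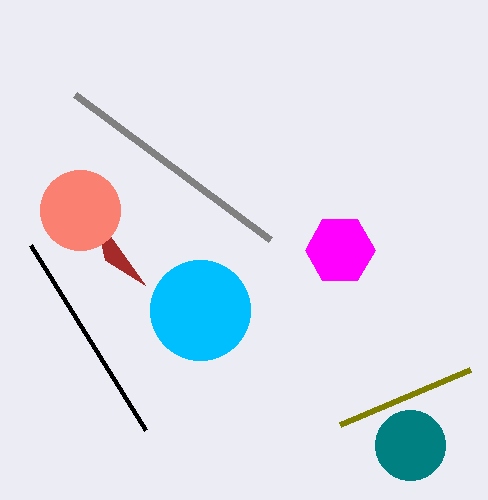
cx_1 = 200; cy_1 = 310; r_1 = 50; cx_2 = 340; cy_2 = 250; r_2 = 35; cx_3 = 410; cy_3 = 445; r_3 = 35; x1_4 = 145; y1_4 = 430; x1_5 = 340; y1_5 = 425; x1_6 = 75; y1_6 = 95; x2_7 = 105; y2_7 = 260; cx_8 = 80; cy_8 = 210; r_8 = 40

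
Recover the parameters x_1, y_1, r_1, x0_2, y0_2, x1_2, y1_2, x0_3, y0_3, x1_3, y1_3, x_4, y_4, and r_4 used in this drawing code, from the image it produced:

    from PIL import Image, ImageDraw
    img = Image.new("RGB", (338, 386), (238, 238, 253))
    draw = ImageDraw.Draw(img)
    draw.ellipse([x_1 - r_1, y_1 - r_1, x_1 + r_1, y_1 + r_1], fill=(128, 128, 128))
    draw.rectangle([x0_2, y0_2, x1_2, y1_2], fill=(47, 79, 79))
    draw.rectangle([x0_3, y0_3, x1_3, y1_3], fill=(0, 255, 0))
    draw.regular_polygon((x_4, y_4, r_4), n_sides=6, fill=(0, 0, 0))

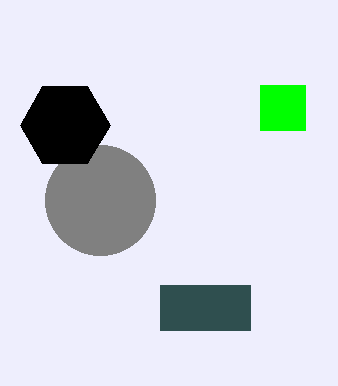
x_1 = 100
y_1 = 200
r_1 = 55
x0_2 = 160
y0_2 = 285
x1_2 = 250
y1_2 = 330
x0_3 = 260
y0_3 = 85
x1_3 = 305
y1_3 = 130
x_4 = 65
y_4 = 125
r_4 = 45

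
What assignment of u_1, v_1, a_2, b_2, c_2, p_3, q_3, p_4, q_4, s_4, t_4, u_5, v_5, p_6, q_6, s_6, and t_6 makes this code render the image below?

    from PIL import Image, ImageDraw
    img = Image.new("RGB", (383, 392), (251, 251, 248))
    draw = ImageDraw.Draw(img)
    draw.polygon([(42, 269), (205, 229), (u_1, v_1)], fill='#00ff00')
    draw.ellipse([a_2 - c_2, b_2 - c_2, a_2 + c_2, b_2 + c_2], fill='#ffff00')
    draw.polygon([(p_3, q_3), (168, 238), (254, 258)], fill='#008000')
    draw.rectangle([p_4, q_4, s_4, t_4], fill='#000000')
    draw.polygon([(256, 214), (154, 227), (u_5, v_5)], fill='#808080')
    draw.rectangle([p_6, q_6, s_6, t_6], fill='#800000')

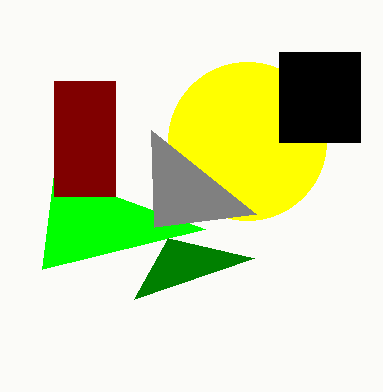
u_1 = 54; v_1 = 174; a_2 = 247; b_2 = 141; c_2 = 79; p_3 = 134; q_3 = 299; p_4 = 279; q_4 = 52; s_4 = 360; t_4 = 142; u_5 = 151; v_5 = 130; p_6 = 54; q_6 = 81; s_6 = 115; t_6 = 196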